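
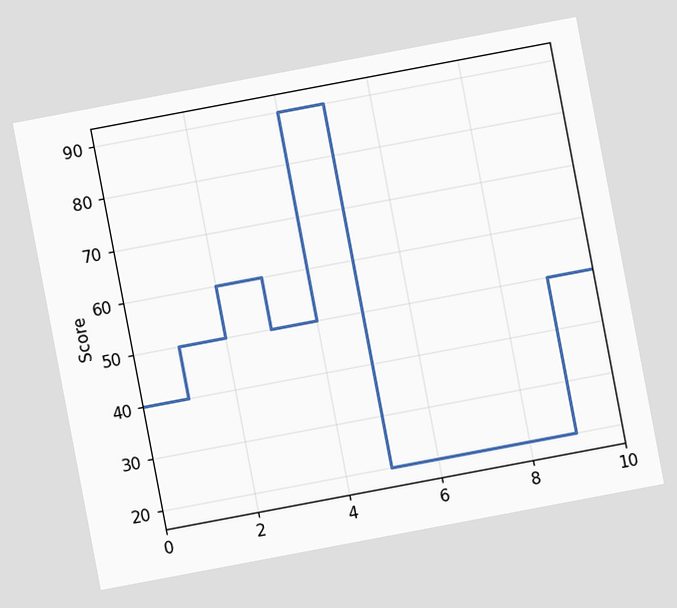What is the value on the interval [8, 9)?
20

The chart is tilted about 11° counter-clockwise. On [8, 9) the step sits at 20.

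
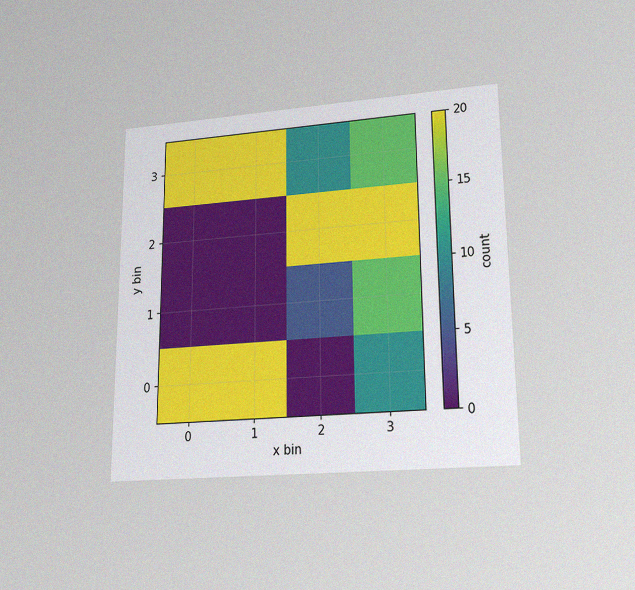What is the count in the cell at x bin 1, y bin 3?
The chart is viewed at a slight angle, with some photo noise. Matching the cell (1, 3) against the colorbar gives 20.

20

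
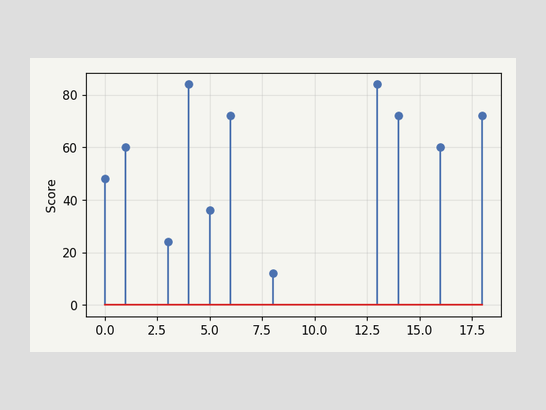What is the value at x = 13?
The stem at x=13 reaches 84.

84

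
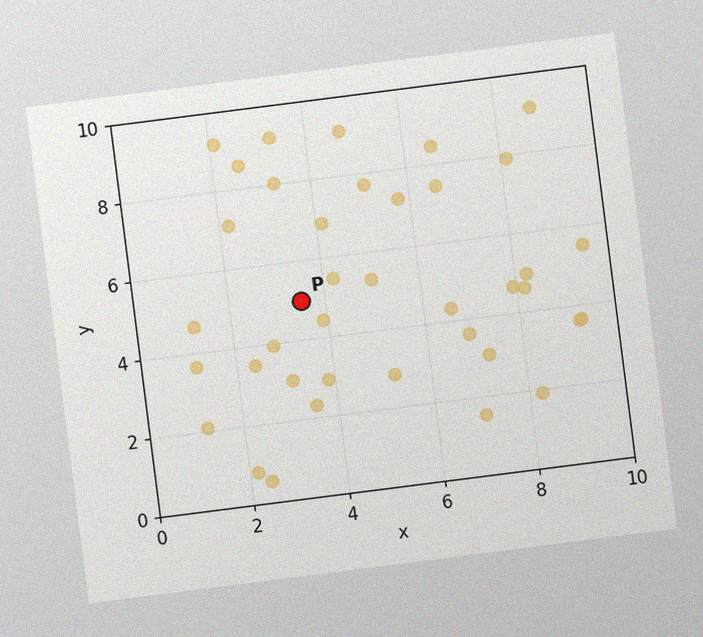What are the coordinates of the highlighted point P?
(3.5, 5)

The chart is tilted about 7° counter-clockwise, with some photo noise. Following the gridlines from P to each axis, P sits at (3.5, 5).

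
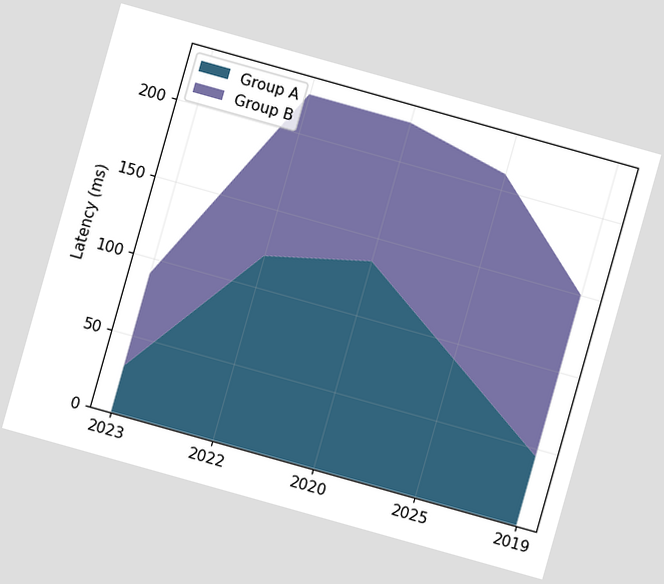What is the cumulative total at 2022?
225ms

The chart is tilted about 16° clockwise. The stacked total at 2022 reaches 225ms.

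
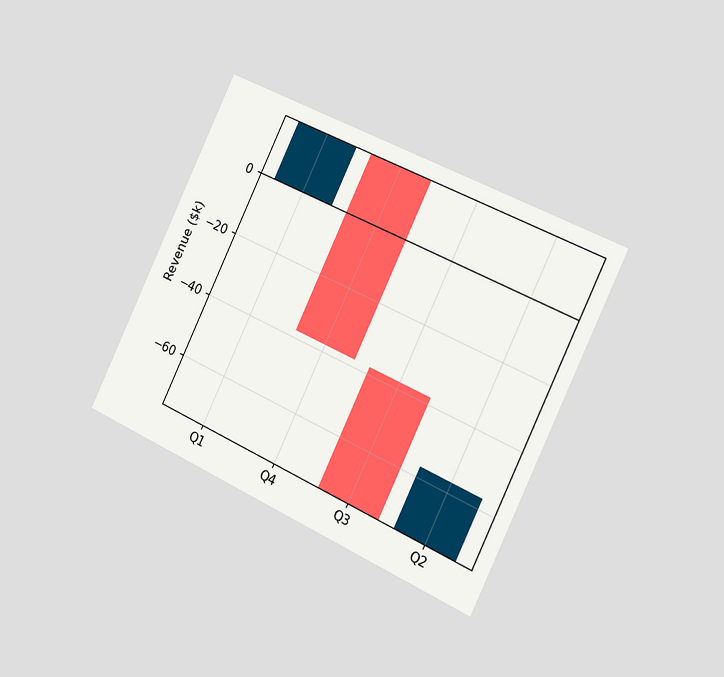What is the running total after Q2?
$-57k

The chart is tilted about 25° clockwise and viewed slightly from the right. After Q2 the running total reaches $-57k.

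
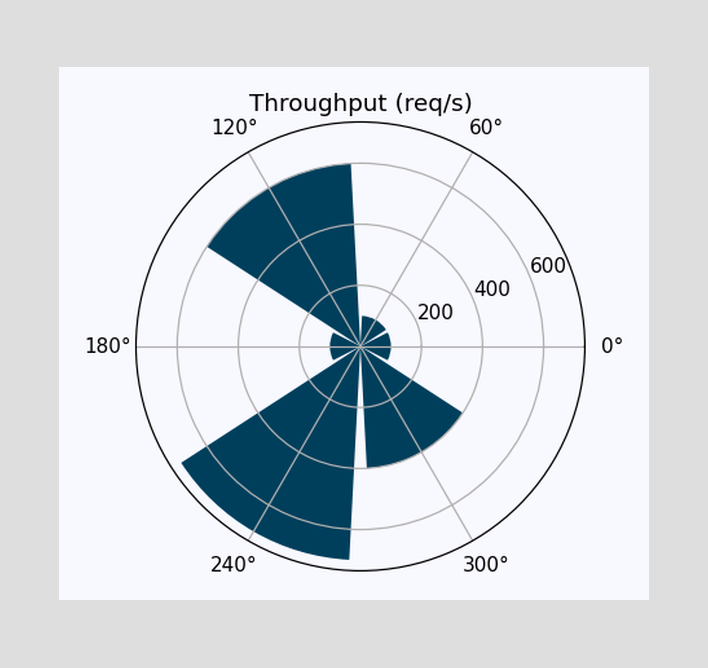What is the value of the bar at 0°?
The bar at 0° reaches 100req/s on the radial axis.

100req/s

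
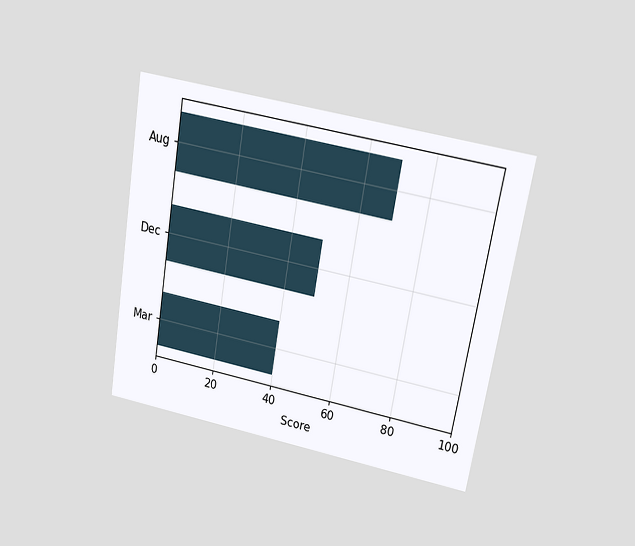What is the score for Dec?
50

The chart is tilted about 10° clockwise and viewed at a slight angle. Reading along the chart's x-axis, the Dec bar reaches 50.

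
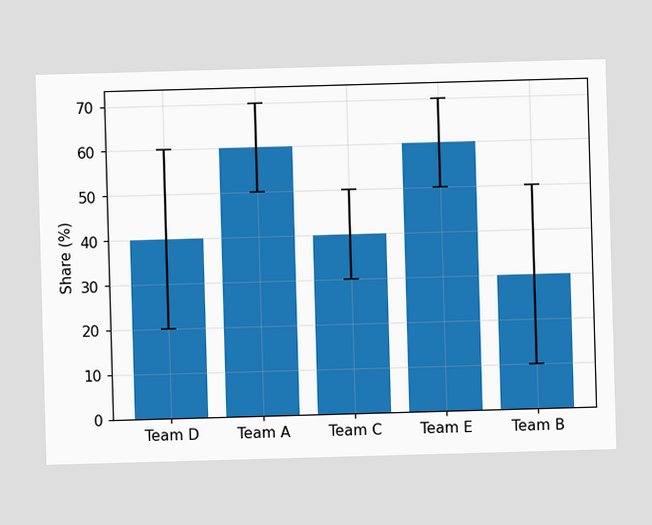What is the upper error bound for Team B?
50%

The Team B bar's upper whisker reaches 50%.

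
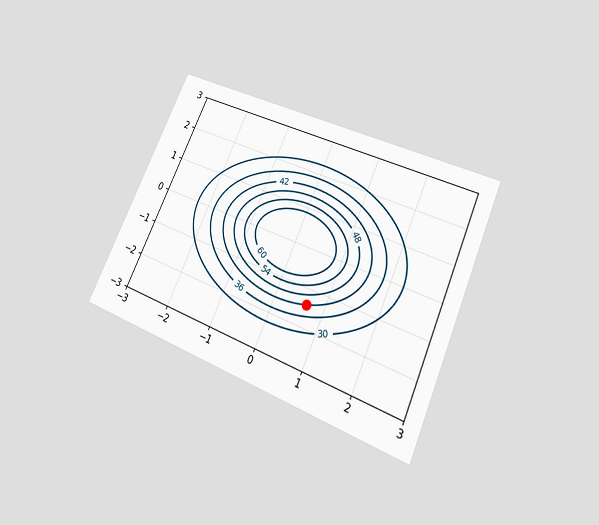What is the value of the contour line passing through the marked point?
42

The chart is tilted about 24° clockwise and viewed slightly from below. The marked point sits on the contour labelled 42.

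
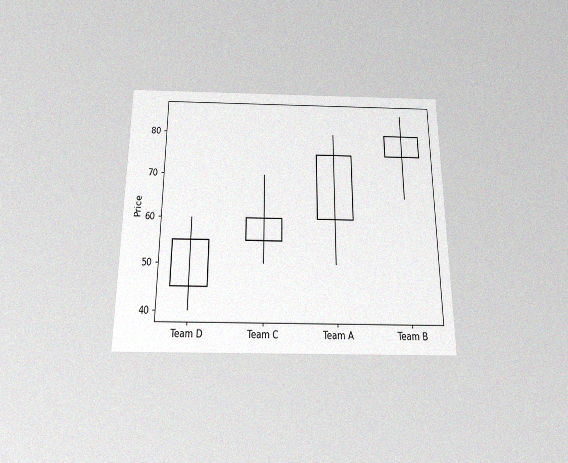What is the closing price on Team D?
The chart is viewed slightly from below, with some photo noise. The Team D candle closes at 55.

55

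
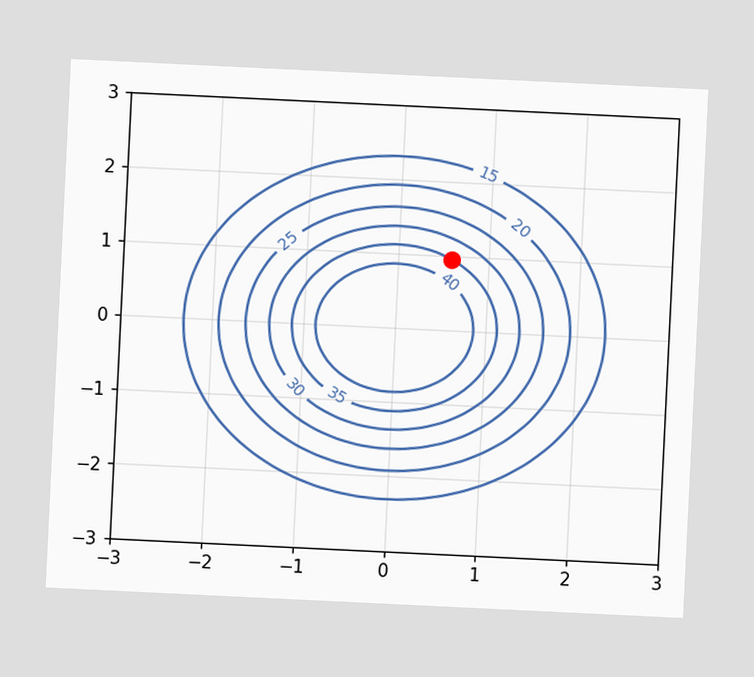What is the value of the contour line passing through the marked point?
35

The chart is tilted about 3° clockwise. The marked point sits on the contour labelled 35.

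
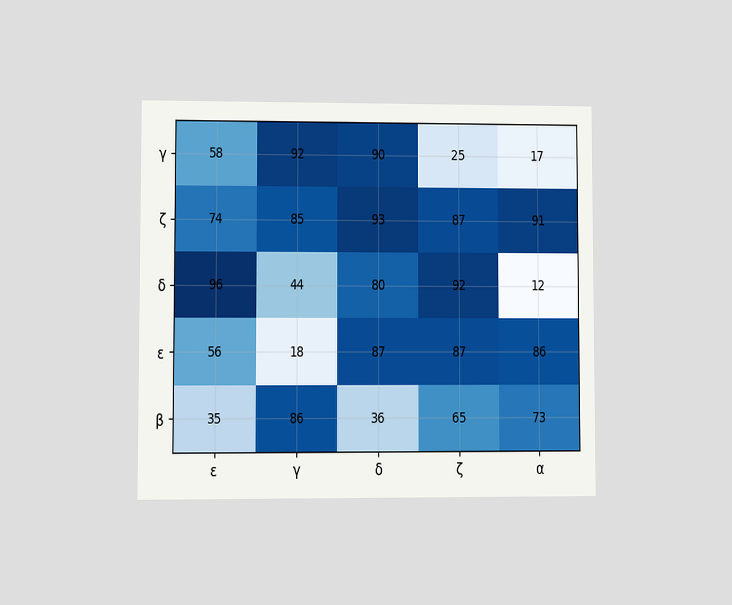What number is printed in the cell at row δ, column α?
12

The chart is viewed at a slight angle. The (δ, α) cell reads 12.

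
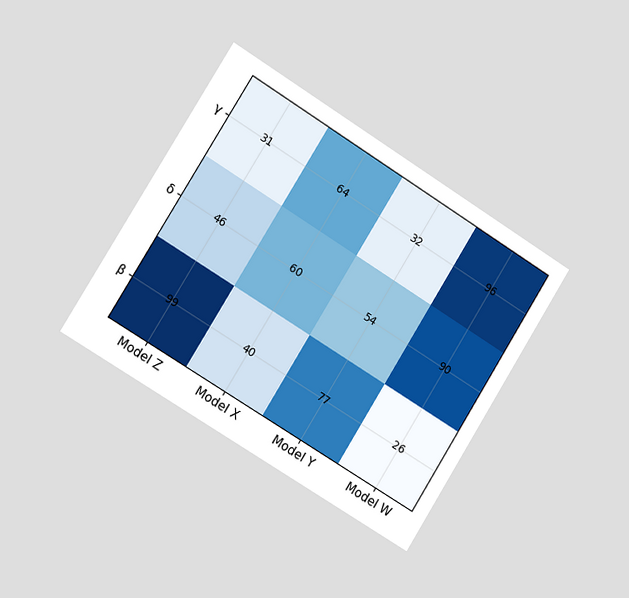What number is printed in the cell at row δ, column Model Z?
46

The chart is tilted about 32° clockwise and viewed slightly from the left. The (δ, Model Z) cell reads 46.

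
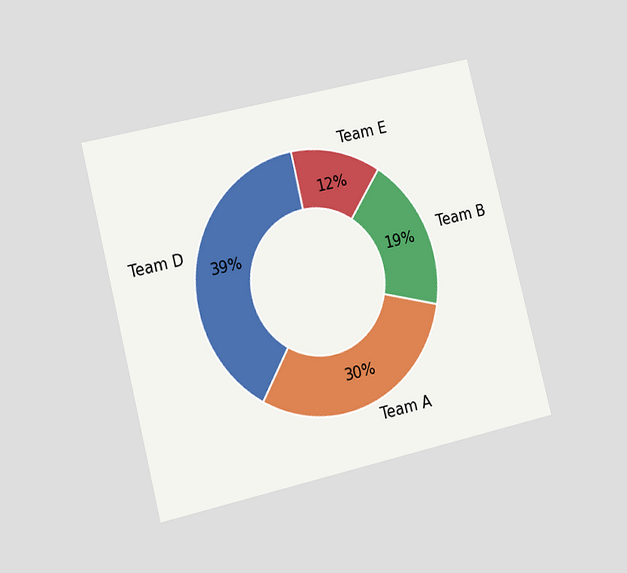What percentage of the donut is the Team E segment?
The chart is tilted about 14° counter-clockwise and viewed slightly from the left. The Team E segment takes up 12% of the ring.

12%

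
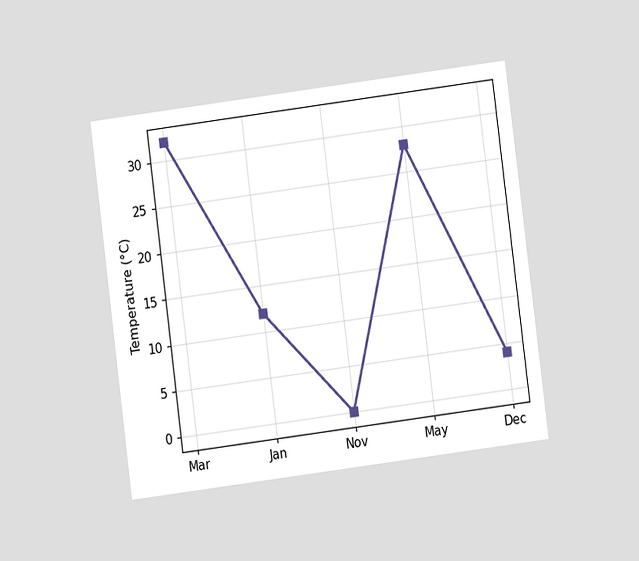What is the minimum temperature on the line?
The chart is tilted about 7° counter-clockwise and viewed at a slight angle. The lowest point is at Nov, and reading across to the y-axis gives 0°C.

0°C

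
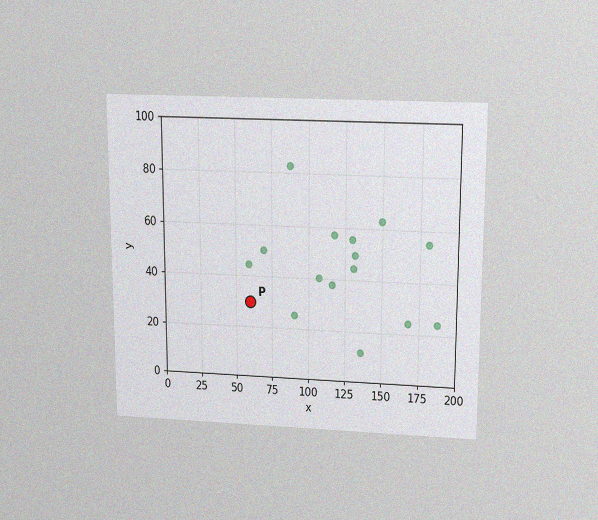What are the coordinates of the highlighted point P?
The chart is viewed slightly from above, with some photo noise. Following the gridlines from P to each axis, P sits at (60, 30).

(60, 30)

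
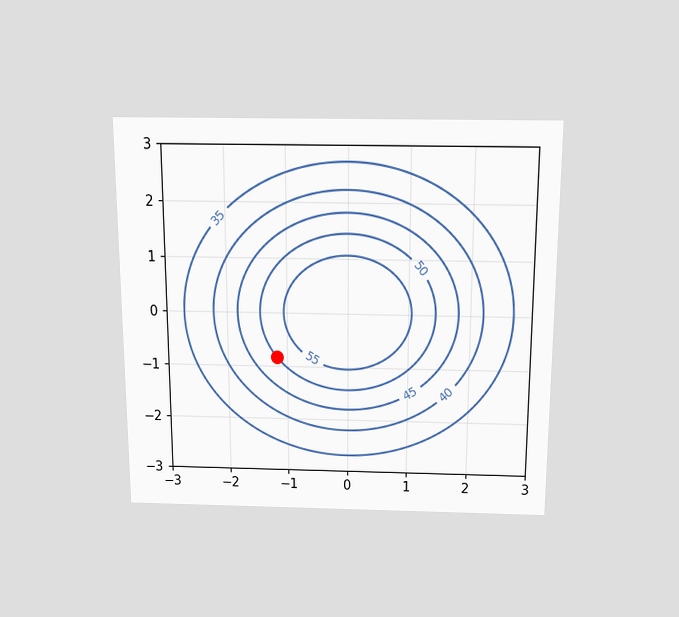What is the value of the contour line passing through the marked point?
The chart is viewed slightly from above. The marked point sits on the contour labelled 50.

50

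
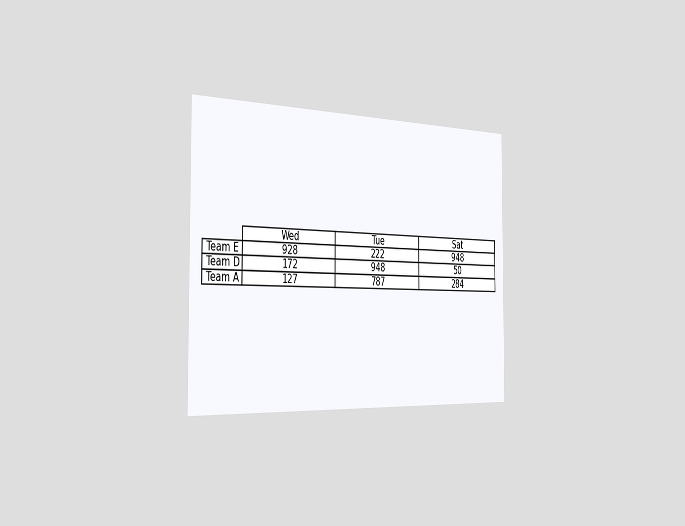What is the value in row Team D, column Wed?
172

The chart is viewed slightly from the left. The (Team D, Wed) cell reads 172.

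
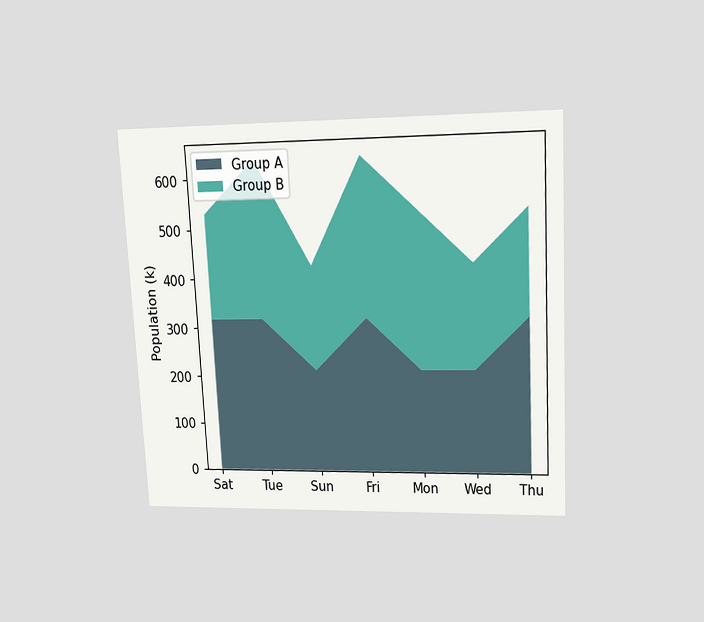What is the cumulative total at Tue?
The chart is tilted about 3° counter-clockwise and viewed at a slight angle. The stacked total at Tue reaches 636k.

636k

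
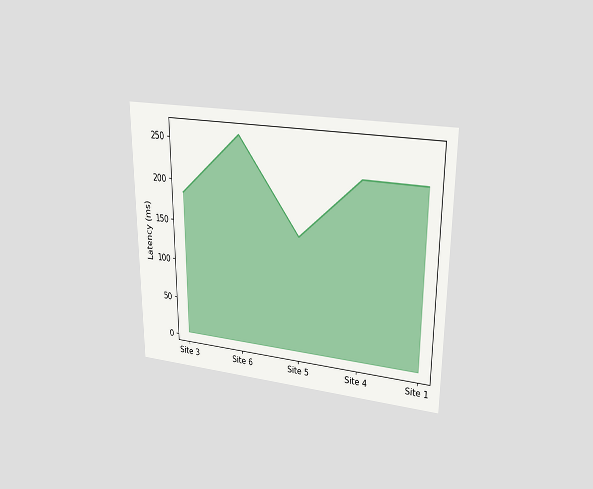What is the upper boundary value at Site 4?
The chart is viewed at a slight angle. At Site 4 the upper boundary is at 222ms.

222ms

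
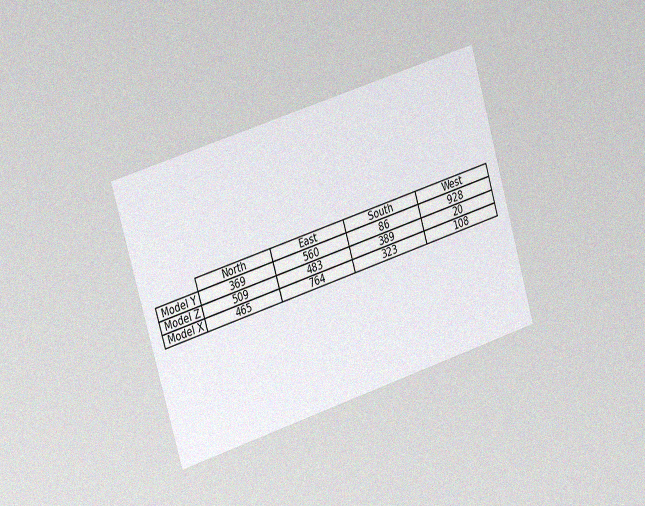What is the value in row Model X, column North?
The chart is tilted about 17° counter-clockwise and viewed slightly from the left, with some photo noise. The (Model X, North) cell reads 465.

465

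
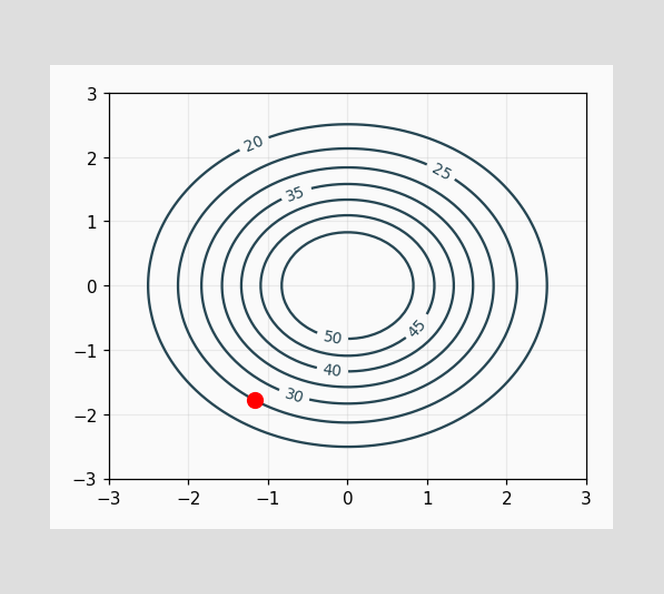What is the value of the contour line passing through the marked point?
The marked point sits on the contour labelled 25.

25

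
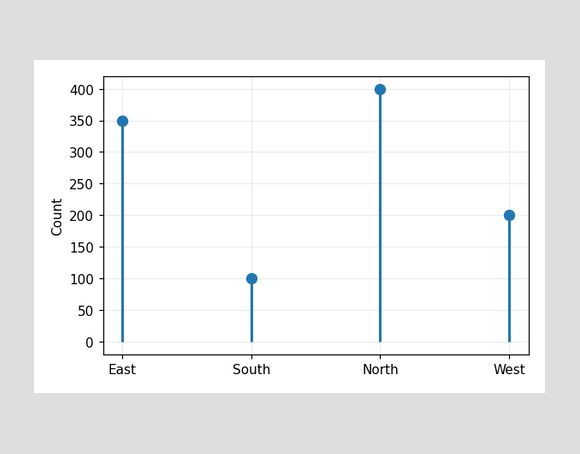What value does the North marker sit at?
400

The North marker sits at 400.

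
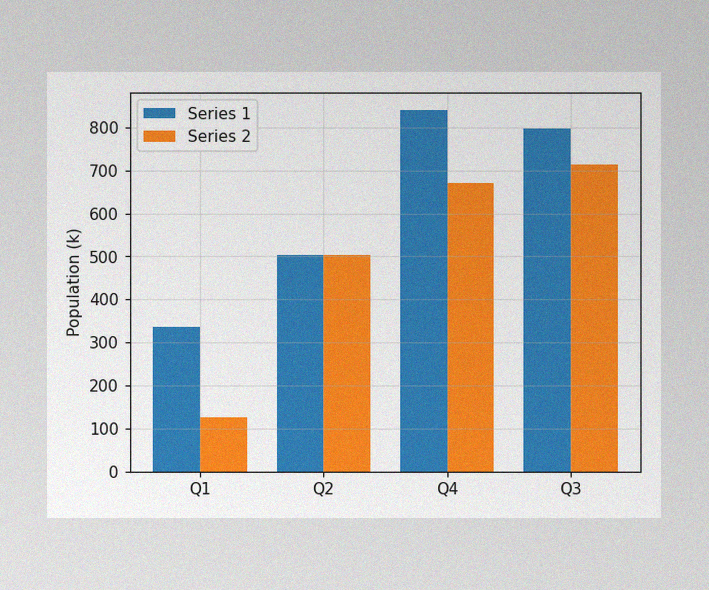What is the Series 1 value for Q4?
840k

The image has some photo noise and uneven lighting. The Series 1 bar at Q4 reaches 840k on the y-axis.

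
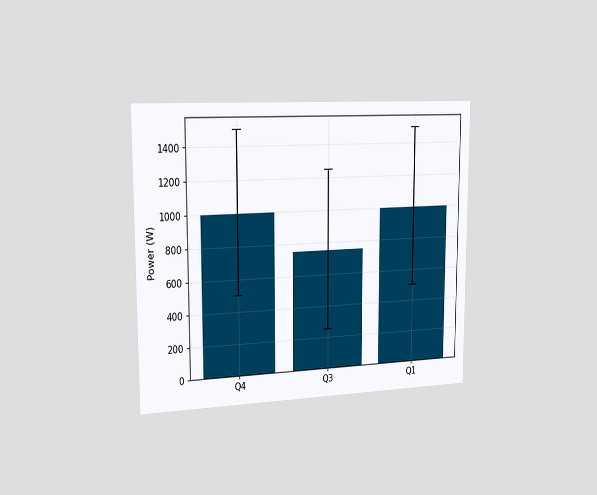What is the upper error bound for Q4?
1500W

The chart is viewed slightly from the left. The Q4 bar's upper whisker reaches 1500W.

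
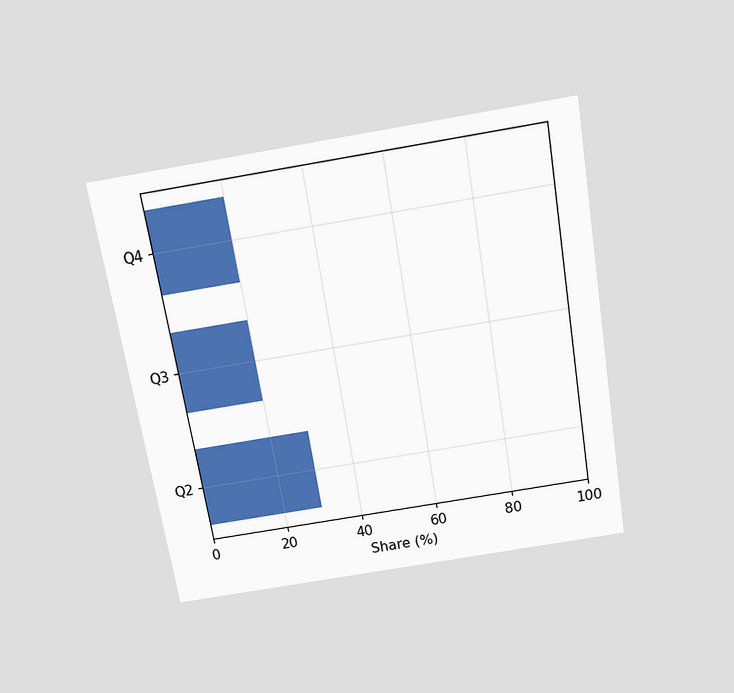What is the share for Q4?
20%

The chart is tilted about 10° counter-clockwise and viewed slightly from above. Reading along the chart's x-axis, the Q4 bar reaches 20%.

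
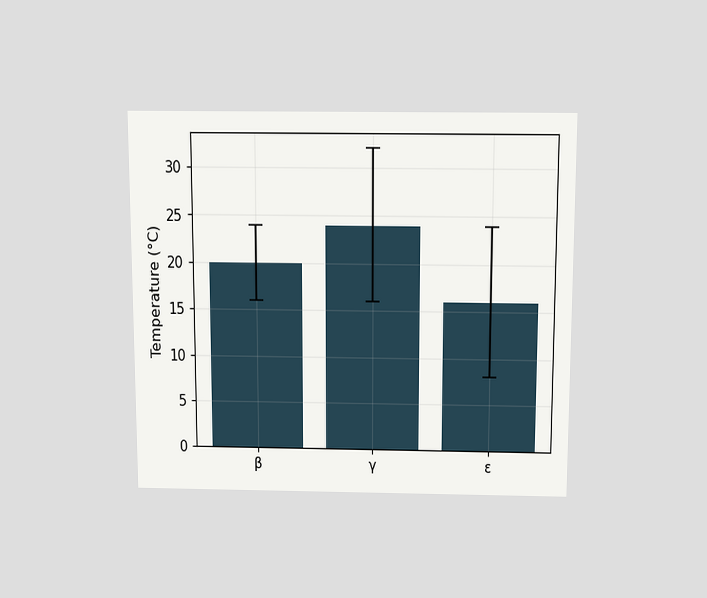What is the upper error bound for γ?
The chart is viewed slightly from above. The γ bar's upper whisker reaches 32°C.

32°C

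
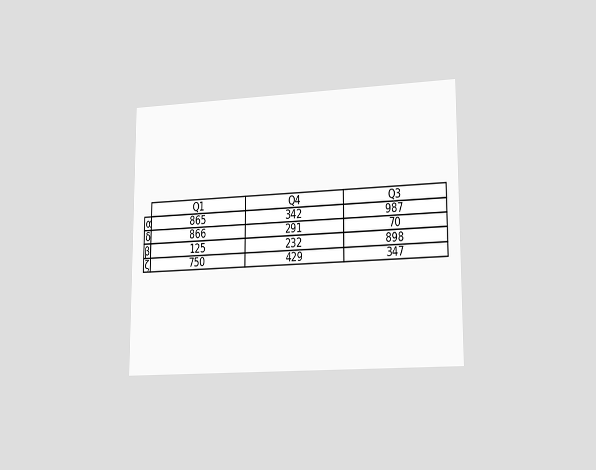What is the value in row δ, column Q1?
The chart is viewed slightly from the right. The (δ, Q1) cell reads 866.

866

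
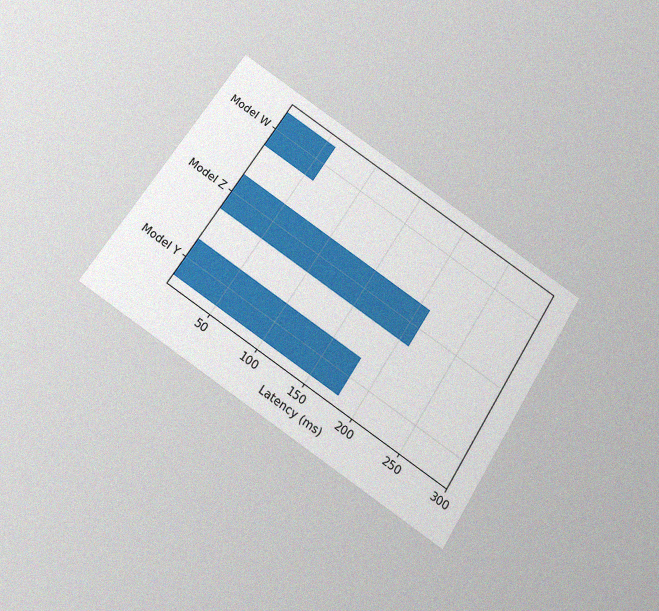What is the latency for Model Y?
The chart is tilted about 33° clockwise and viewed slightly from below, with some photo noise. Reading along the chart's x-axis, the Model Y bar reaches 180ms.

180ms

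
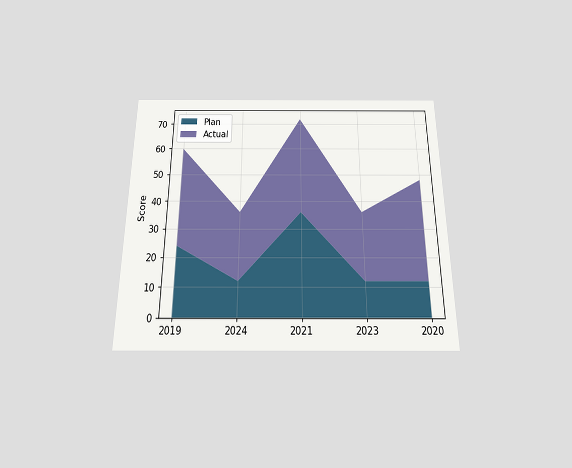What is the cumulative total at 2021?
The chart is viewed slightly from below. The stacked total at 2021 reaches 72.

72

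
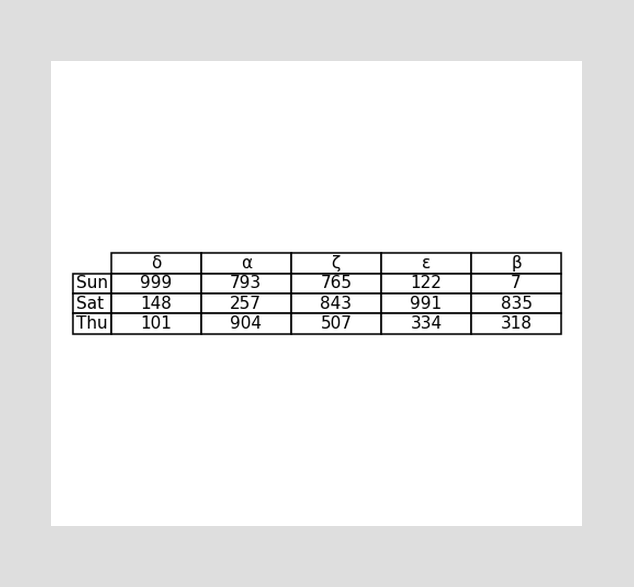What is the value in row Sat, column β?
835

The (Sat, β) cell reads 835.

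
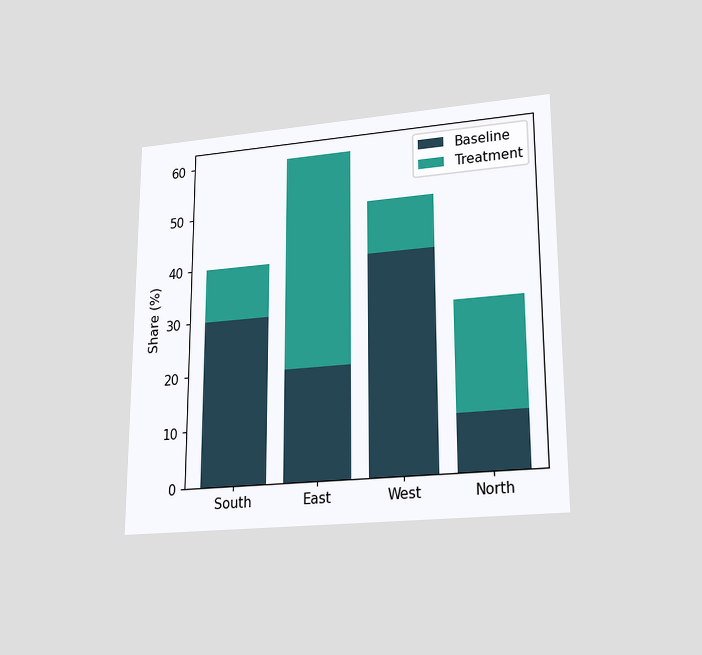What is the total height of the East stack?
The chart is viewed at a slight angle. The East stack's top reaches 60% on the y-axis.

60%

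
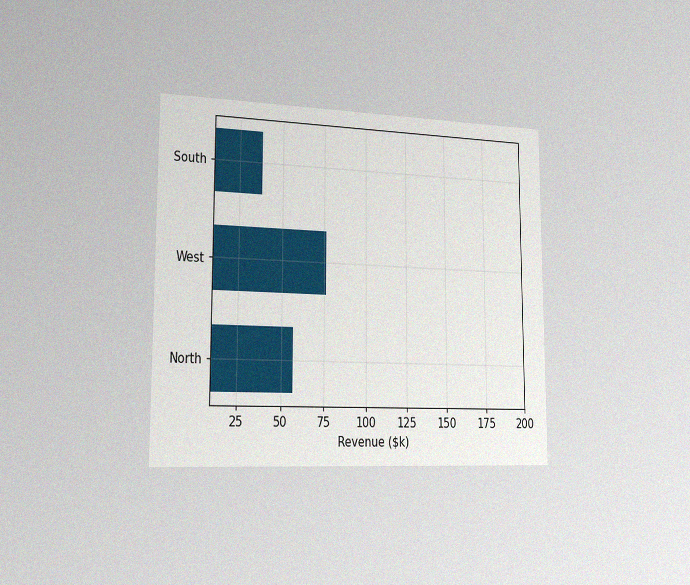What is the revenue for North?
The chart is viewed slightly from the left, with some photo noise. Reading along the chart's x-axis, the North bar reaches $57k.

$57k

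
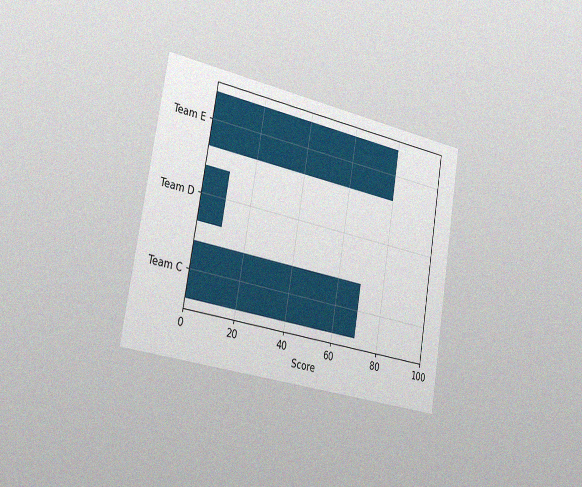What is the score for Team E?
The chart is tilted about 10° clockwise and viewed slightly from the left, with some photo noise. Reading along the chart's x-axis, the Team E bar reaches 80.

80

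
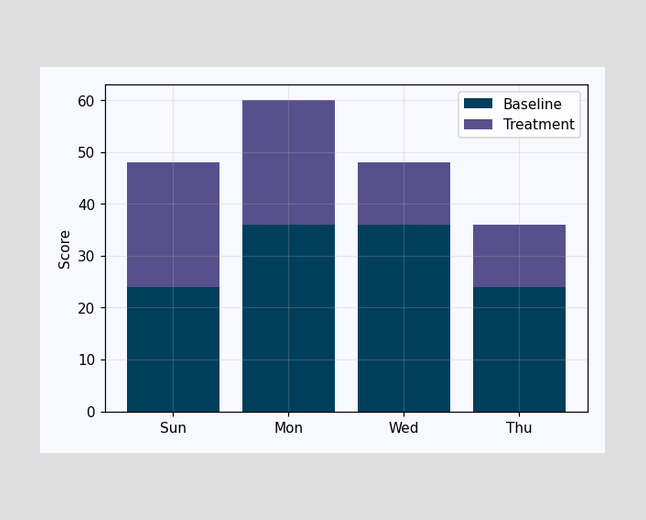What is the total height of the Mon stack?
The Mon stack's top reaches 60 on the y-axis.

60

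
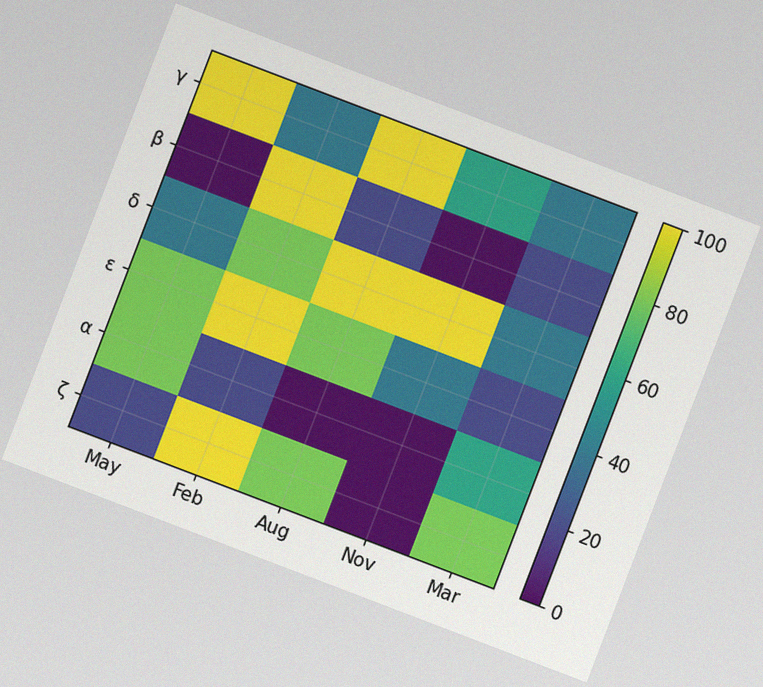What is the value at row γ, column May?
100

The chart is tilted about 21° clockwise, with some photo noise. Matching cell (γ, May) against the colorbar gives 100.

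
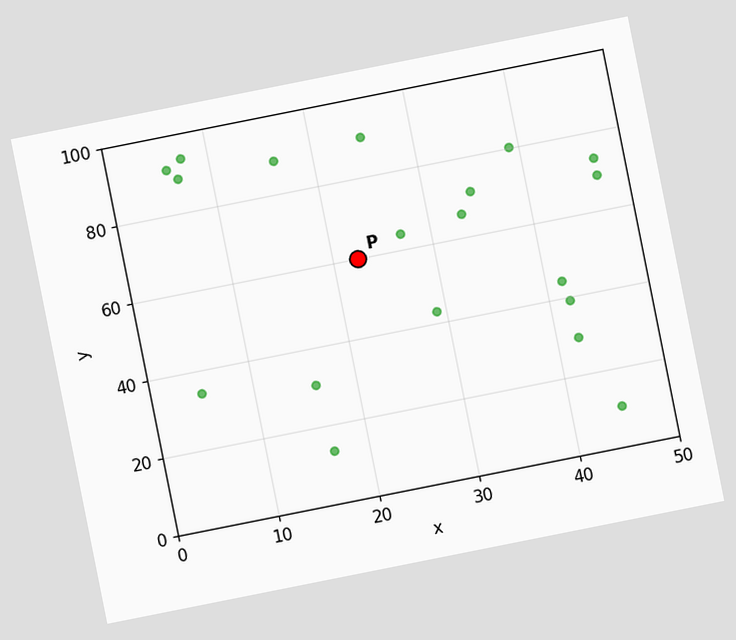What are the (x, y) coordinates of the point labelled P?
The chart is tilted about 11° counter-clockwise. Following the gridlines from P to each axis, P sits at (22.5, 60).

(22.5, 60)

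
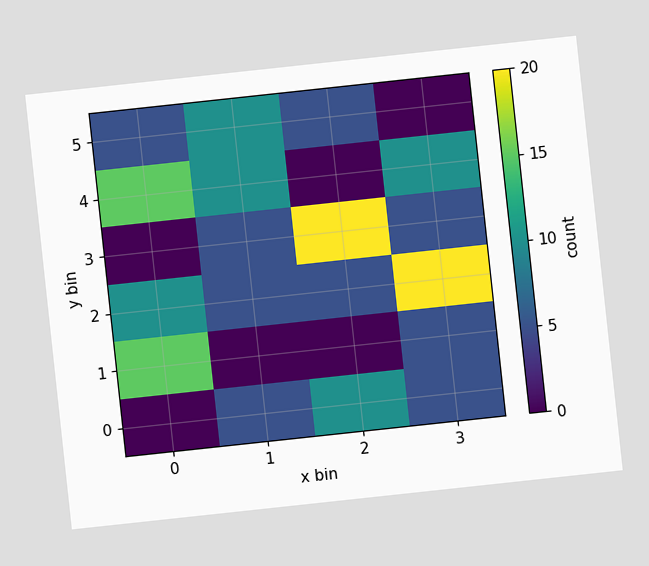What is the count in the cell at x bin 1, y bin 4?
10

The chart is tilted about 6° counter-clockwise. Matching the cell (1, 4) against the colorbar gives 10.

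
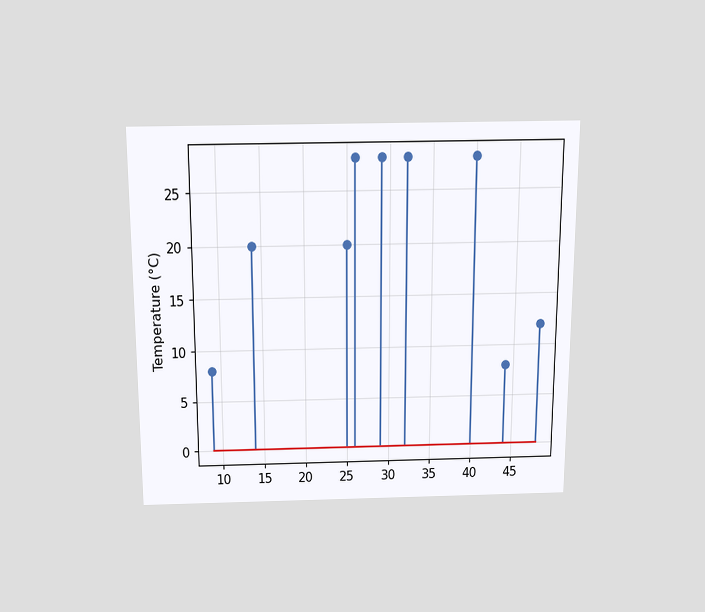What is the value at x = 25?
20°C

The chart is viewed slightly from above. The stem at x=25 reaches 20°C.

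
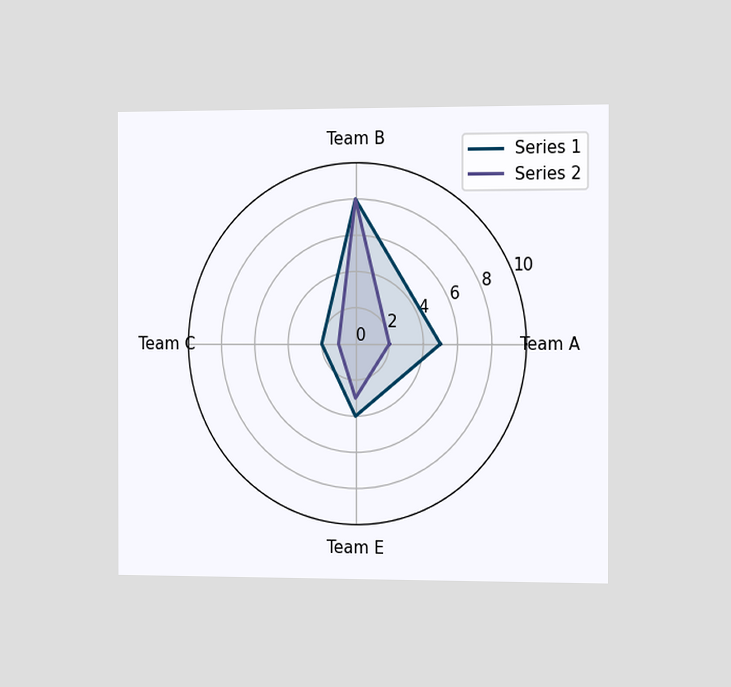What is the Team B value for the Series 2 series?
8

The chart is viewed slightly from the right. On the Team B axis, Series 2 reaches 8.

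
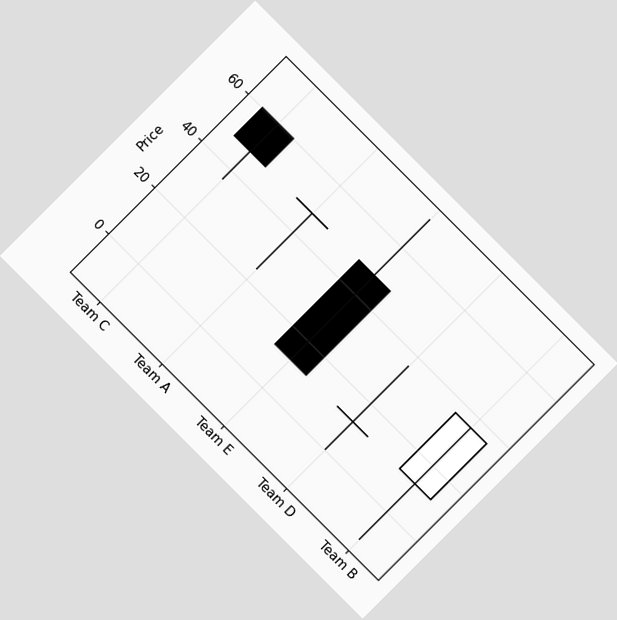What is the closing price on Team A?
The chart is tilted about 45° clockwise. The Team A candle closes at 48.

48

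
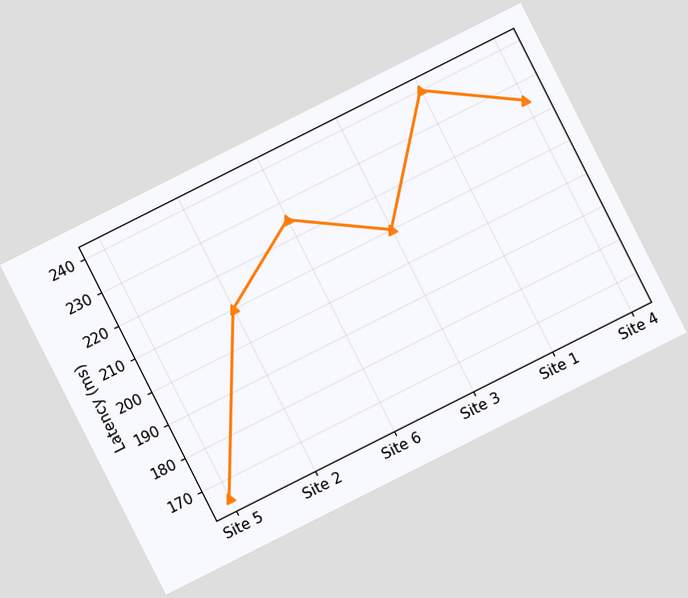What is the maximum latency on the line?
240ms

The chart is tilted about 27° counter-clockwise. The highest point is at Site 1, and reading across to the y-axis gives 240ms.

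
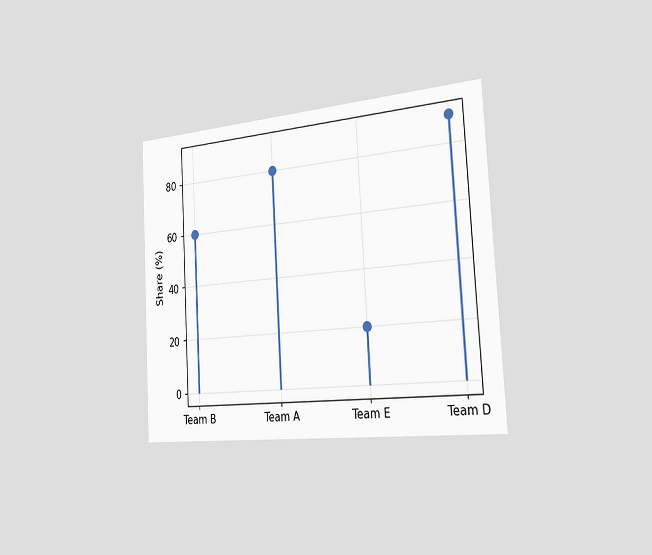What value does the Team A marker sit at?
80%

The chart is tilted about 3° counter-clockwise and viewed slightly from the right. The Team A marker sits at 80%.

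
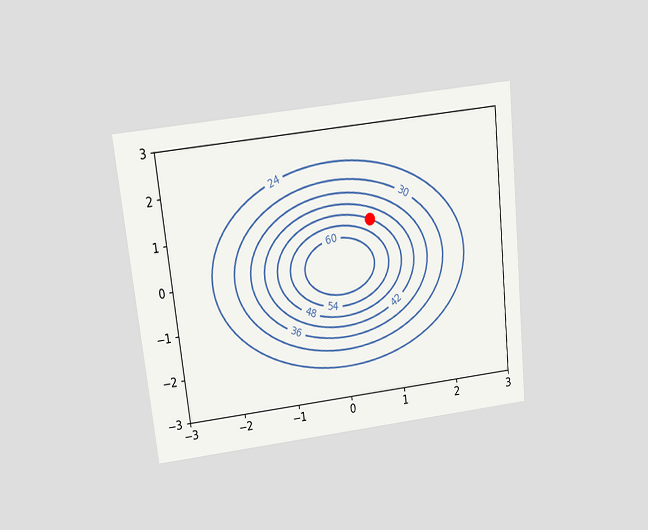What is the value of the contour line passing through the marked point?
48

The chart is tilted about 6° counter-clockwise and viewed slightly from above. The marked point sits on the contour labelled 48.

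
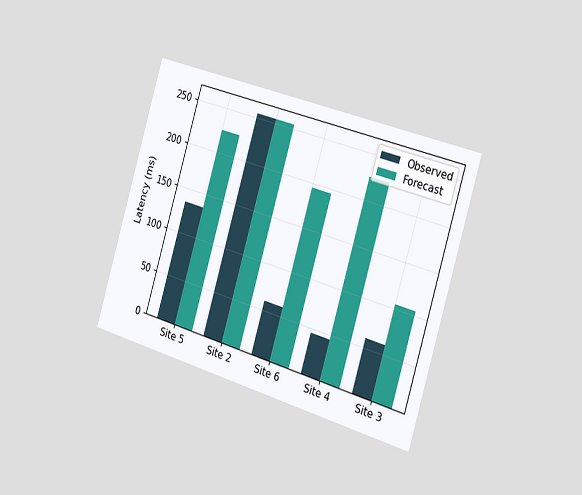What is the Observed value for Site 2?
The chart is tilted about 17° clockwise and viewed slightly from the right. The Observed bar at Site 2 reaches 255ms on the y-axis.

255ms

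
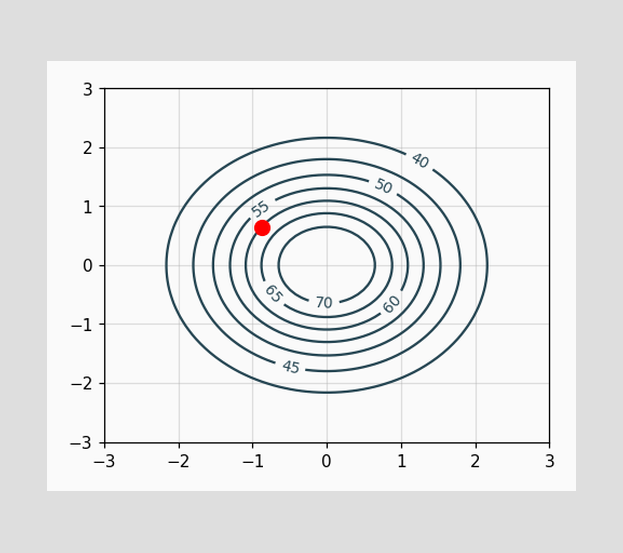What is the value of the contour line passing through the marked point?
60

The marked point sits on the contour labelled 60.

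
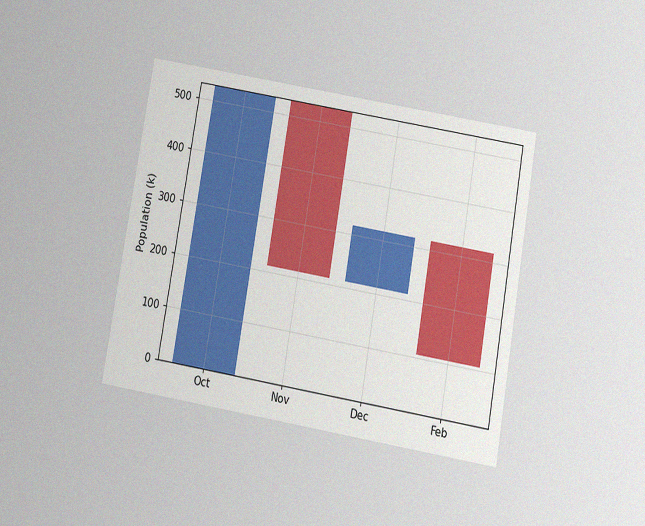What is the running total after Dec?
318k

The chart is tilted about 10° clockwise and viewed slightly from below, with some photo noise. After Dec the running total reaches 318k.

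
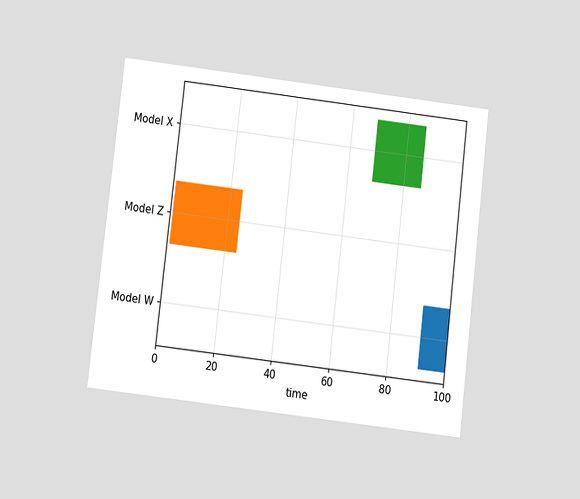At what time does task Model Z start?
1

The chart is tilted about 7° clockwise and viewed at a slight angle. The Model Z bar begins at t=1.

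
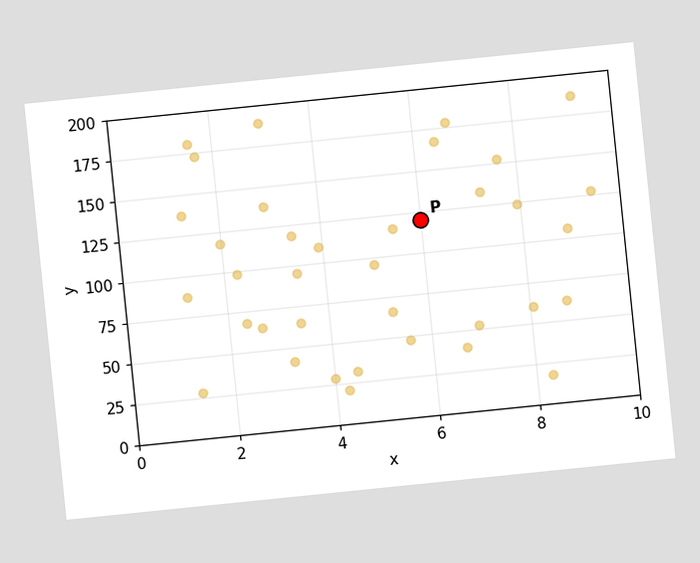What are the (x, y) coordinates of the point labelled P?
The chart is tilted about 6° counter-clockwise. Following the gridlines from P to each axis, P sits at (6, 120).

(6, 120)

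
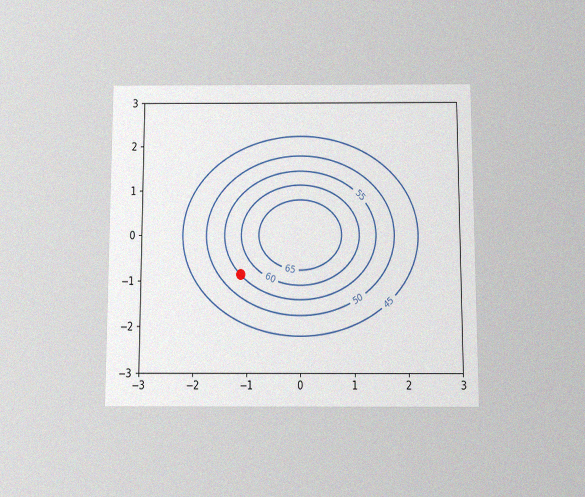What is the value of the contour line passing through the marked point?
The chart is viewed slightly from below, with some photo noise. The marked point sits on the contour labelled 55.

55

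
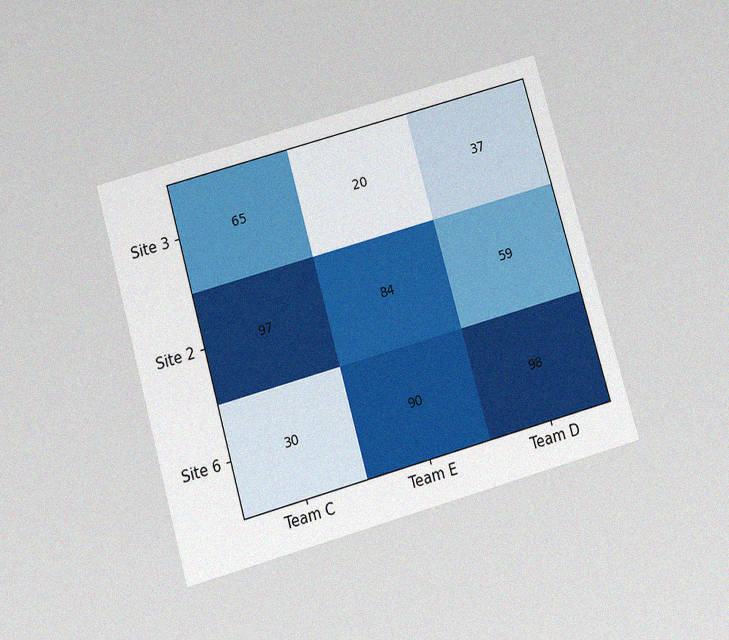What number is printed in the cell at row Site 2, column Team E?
The chart is tilted about 16° counter-clockwise and viewed slightly from below, with some photo noise. The (Site 2, Team E) cell reads 84.

84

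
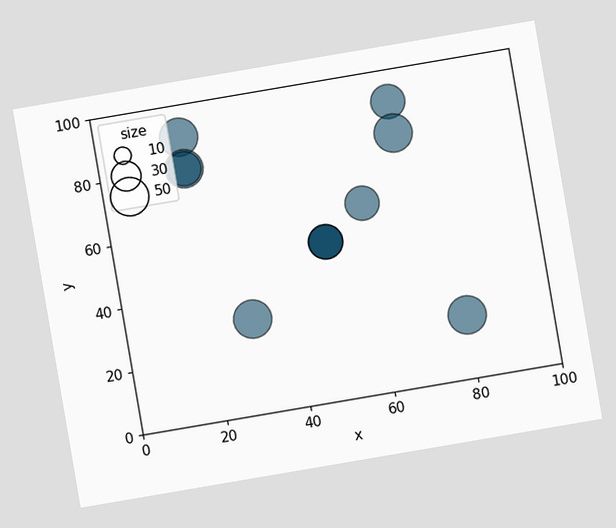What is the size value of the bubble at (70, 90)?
The chart is tilted about 10° counter-clockwise. Matching the bubble at (70, 90) against the size legend gives 40.

40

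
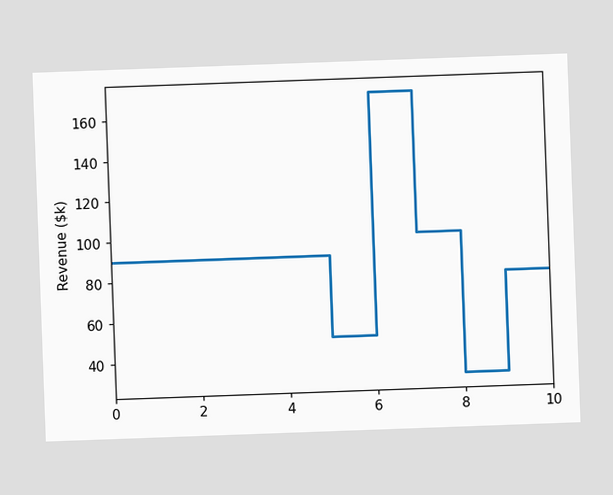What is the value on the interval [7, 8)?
$100k

The chart is tilted about 2° counter-clockwise. On [7, 8) the step sits at $100k.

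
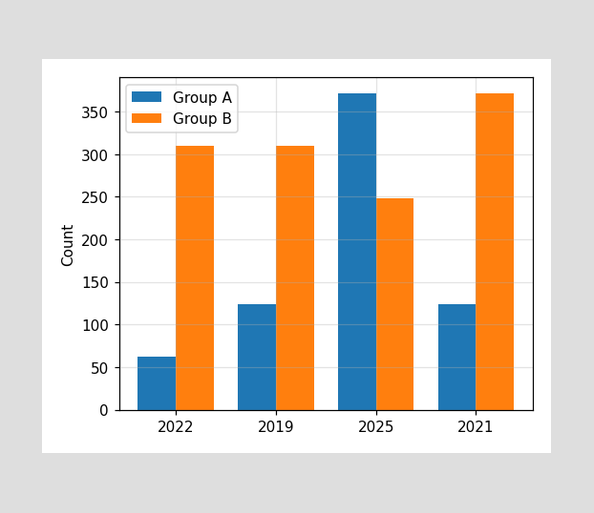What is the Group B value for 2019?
The Group B bar at 2019 reaches 310 on the y-axis.

310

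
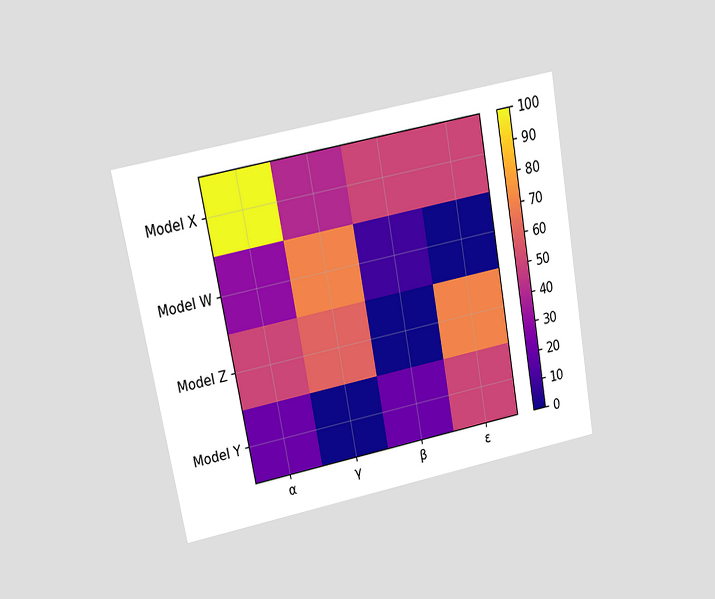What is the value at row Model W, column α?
30

The chart is tilted about 11° counter-clockwise and viewed at a slight angle. Matching cell (Model W, α) against the colorbar gives 30.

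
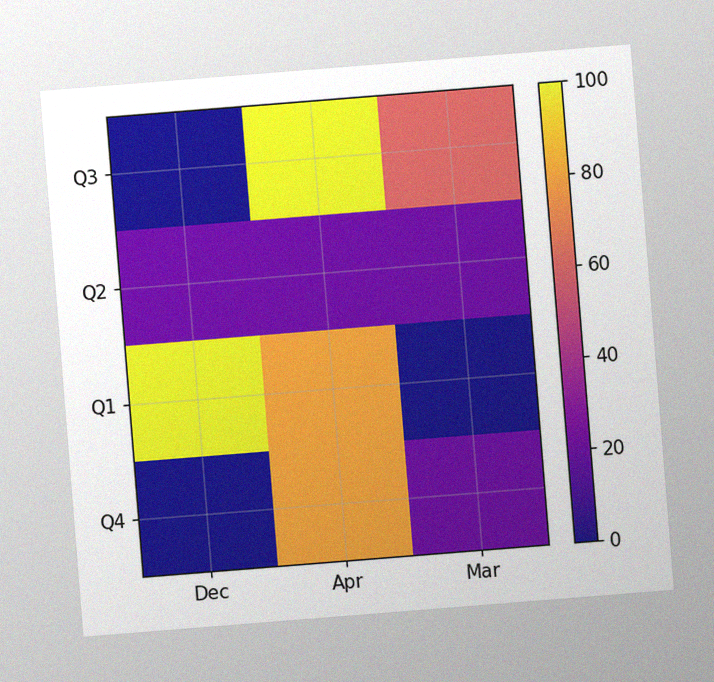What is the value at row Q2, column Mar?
The chart is tilted about 5° counter-clockwise, with some photo noise. Matching cell (Q2, Mar) against the colorbar gives 20.

20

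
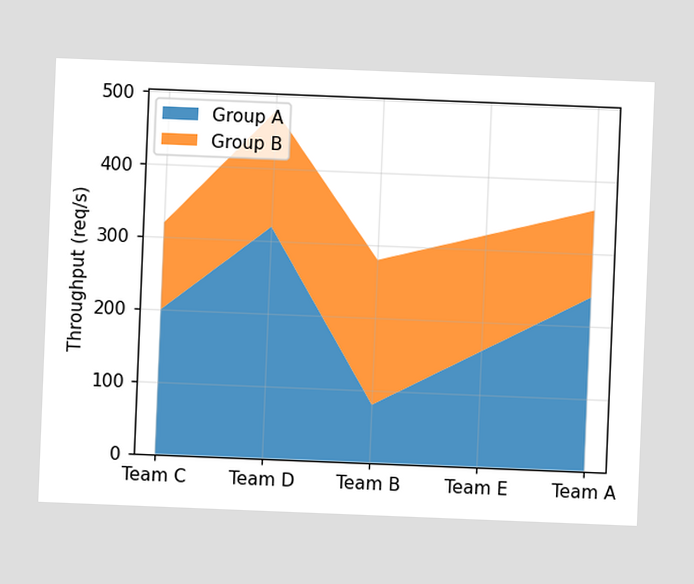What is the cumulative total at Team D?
The chart is tilted about 2° clockwise. The stacked total at Team D reaches 480req/s.

480req/s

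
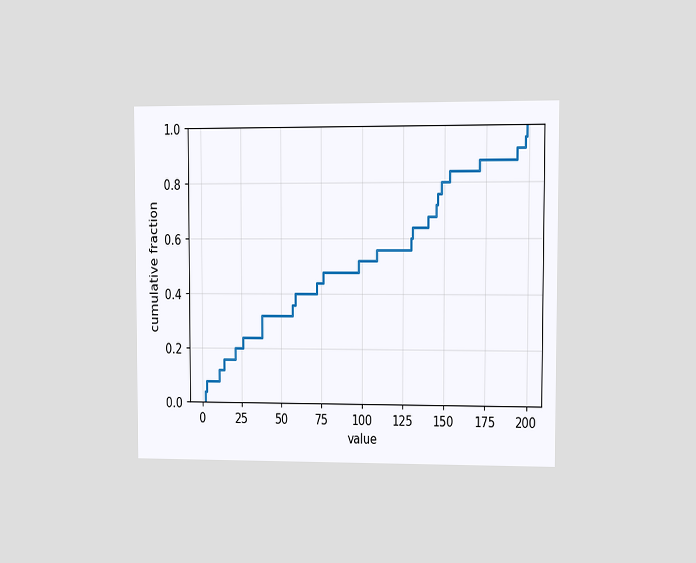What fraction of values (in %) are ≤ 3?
The chart is viewed at a slight angle. At x=3 the ECDF step is at 8%.

8%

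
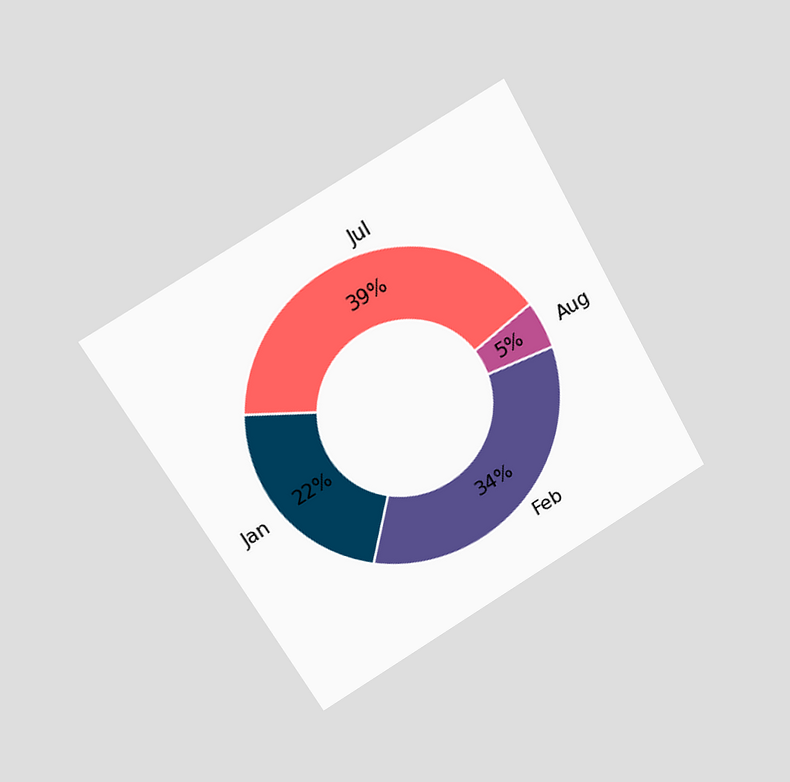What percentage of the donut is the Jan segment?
The chart is tilted about 30° counter-clockwise and viewed at a slight angle. The Jan segment takes up 22% of the ring.

22%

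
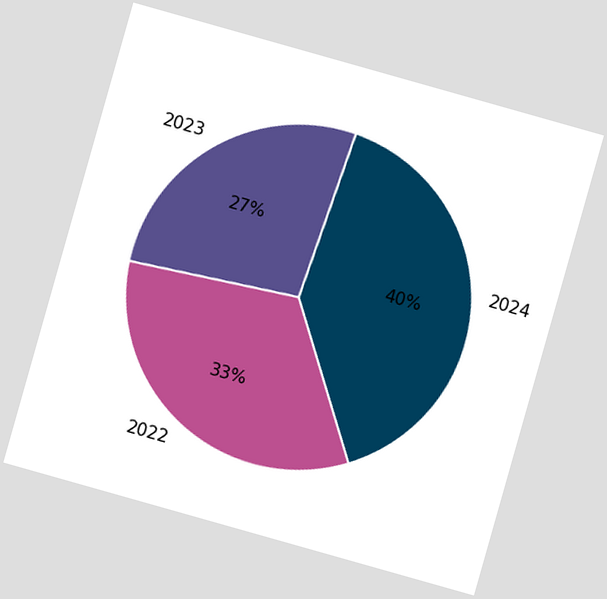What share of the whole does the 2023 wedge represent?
27%

The chart is tilted about 16° clockwise. The 2023 slice takes up 27% of the pie.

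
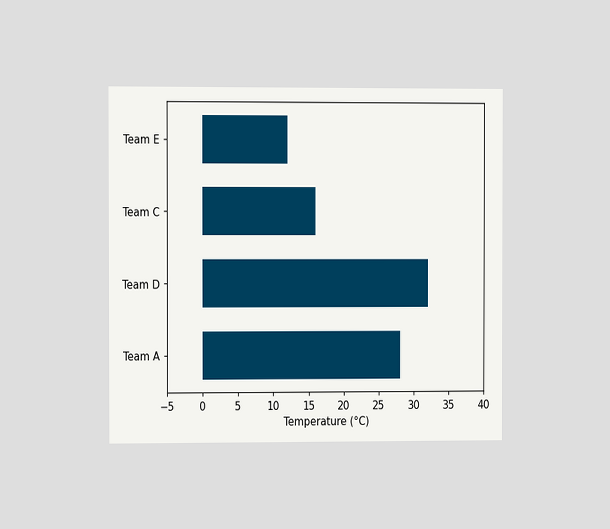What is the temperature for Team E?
The chart is viewed slightly from the left. Reading along the chart's x-axis, the Team E bar reaches 12°C.

12°C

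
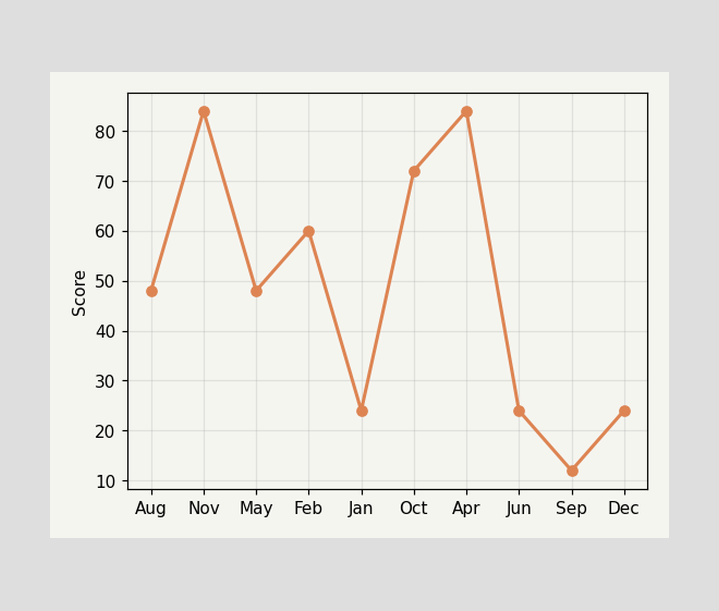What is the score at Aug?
At Aug, the line is at 48.

48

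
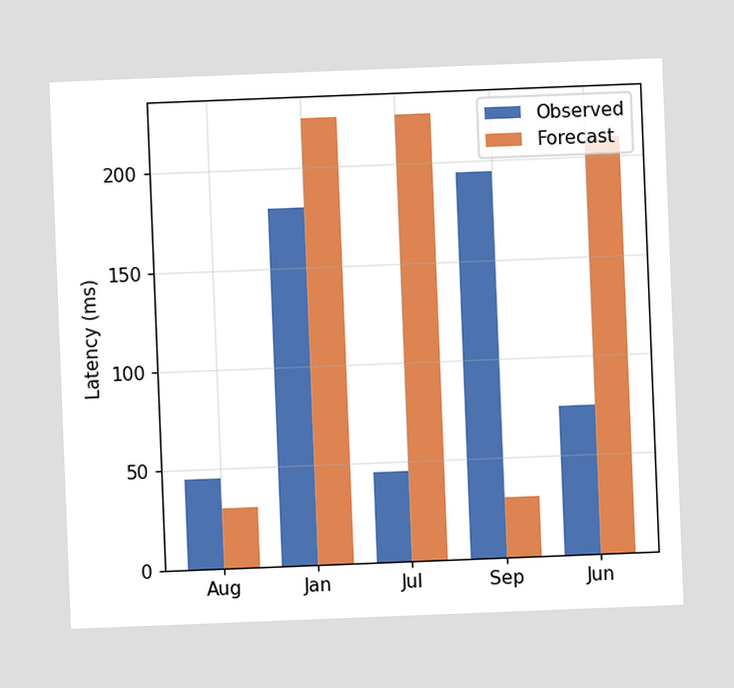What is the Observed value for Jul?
45ms

The chart is tilted about 2° counter-clockwise. The Observed bar at Jul reaches 45ms on the y-axis.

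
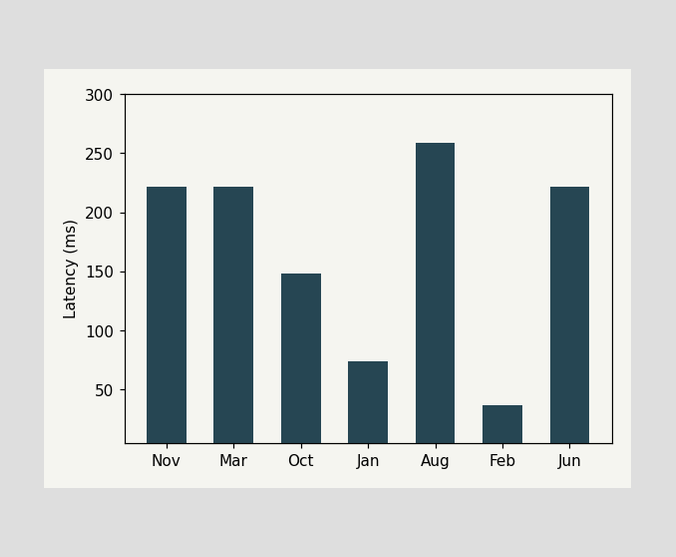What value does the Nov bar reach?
222ms

Reading along the chart's y-axis, the Nov bar reaches 222ms.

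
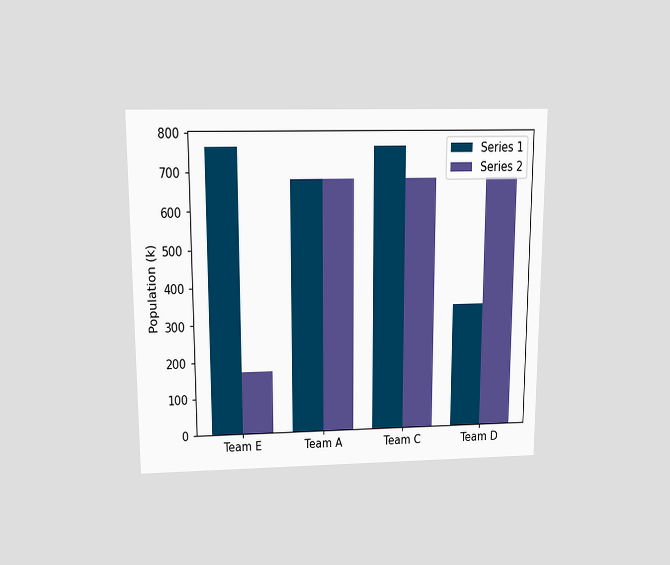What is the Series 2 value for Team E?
The chart is viewed slightly from above. The Series 2 bar at Team E reaches 170k on the y-axis.

170k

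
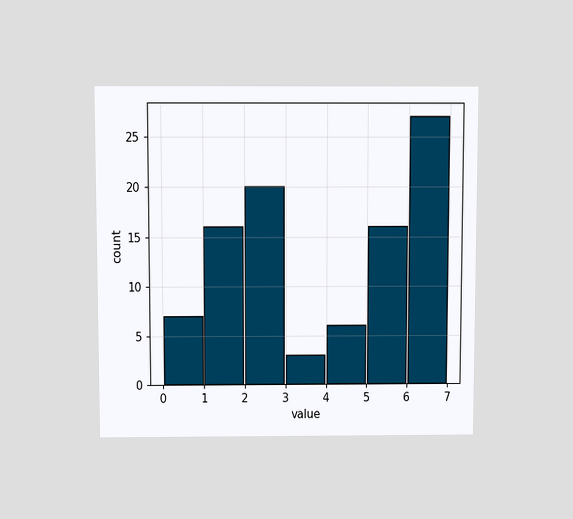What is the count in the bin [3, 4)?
The chart is viewed slightly from above. The [3, 4) bin has height 3.

3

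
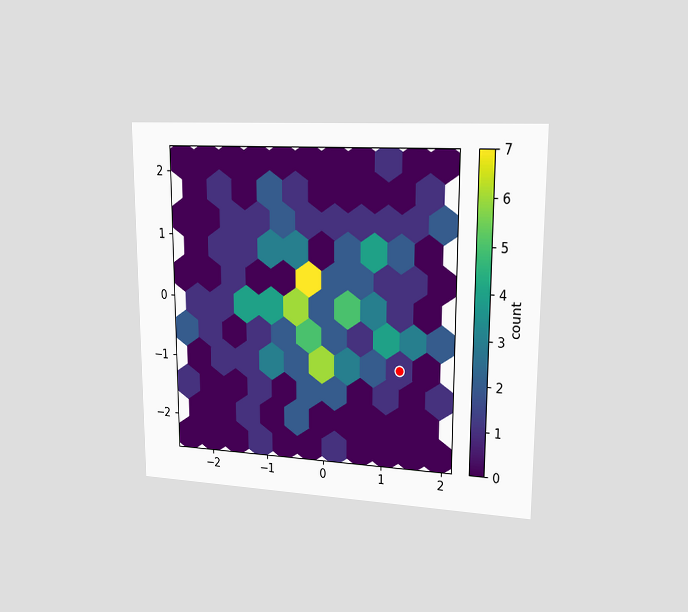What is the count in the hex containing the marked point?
The chart is viewed slightly from the right. The marked hex reads 1 on the colorbar.

1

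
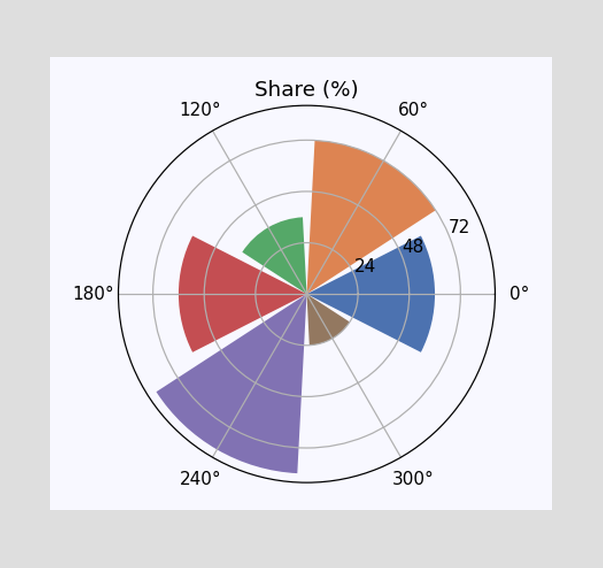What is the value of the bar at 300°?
24%

The bar at 300° reaches 24% on the radial axis.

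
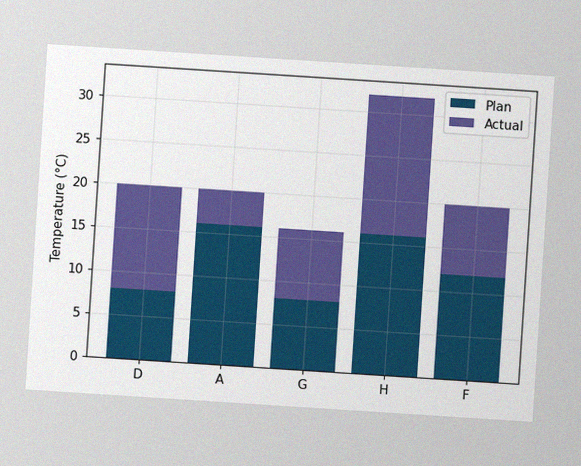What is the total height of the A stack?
20°C

The chart is tilted about 4° clockwise, with some photo noise. The A stack's top reaches 20°C on the y-axis.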